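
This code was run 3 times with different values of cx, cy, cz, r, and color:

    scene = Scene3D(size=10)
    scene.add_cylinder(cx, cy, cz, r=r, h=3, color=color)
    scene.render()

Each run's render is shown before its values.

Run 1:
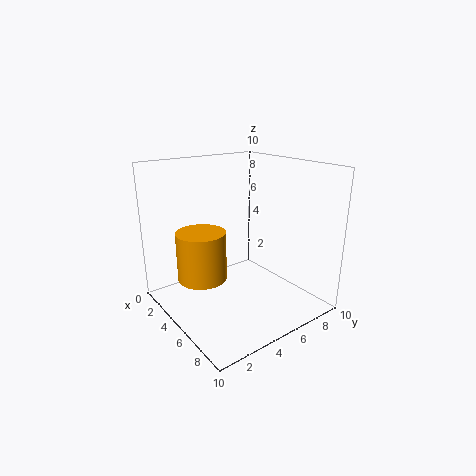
cx = 6; cy = 1.5; cz = 3.5; r = 1.5; color = 'orange'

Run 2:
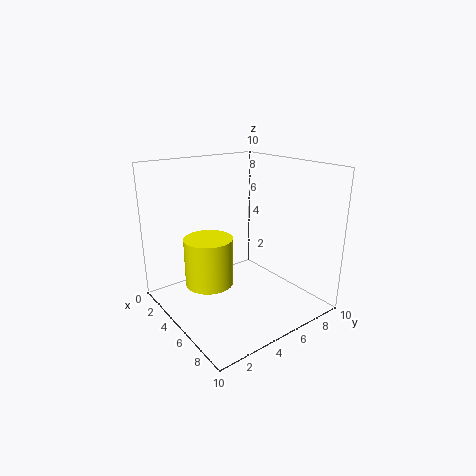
cx = 6; cy = 2; cz = 3; r = 1.5; color = 'yellow'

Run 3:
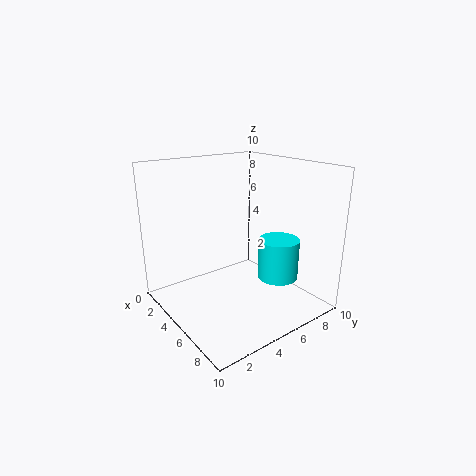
cx = 6; cy = 8; cz = 1.5; r = 1.5; color = 'cyan'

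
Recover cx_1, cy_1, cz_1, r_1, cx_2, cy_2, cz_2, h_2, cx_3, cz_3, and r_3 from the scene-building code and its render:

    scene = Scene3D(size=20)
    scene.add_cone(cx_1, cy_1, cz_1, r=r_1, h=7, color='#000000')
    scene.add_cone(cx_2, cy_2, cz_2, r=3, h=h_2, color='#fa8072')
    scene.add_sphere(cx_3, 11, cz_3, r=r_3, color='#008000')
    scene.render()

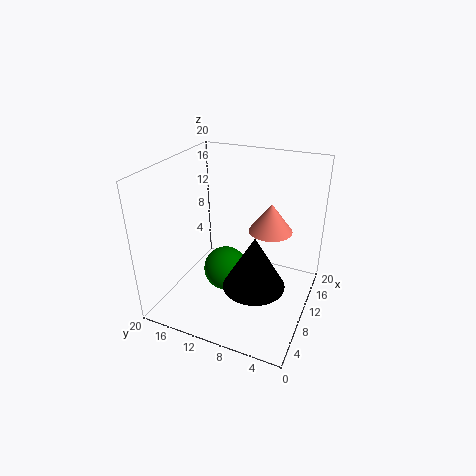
cx_1 = 6; cy_1 = 6; cz_1 = 6; r_1 = 4; cx_2 = 12; cy_2 = 6; cz_2 = 11; h_2 = 4; cx_3 = 8; cz_3 = 6; r_3 = 3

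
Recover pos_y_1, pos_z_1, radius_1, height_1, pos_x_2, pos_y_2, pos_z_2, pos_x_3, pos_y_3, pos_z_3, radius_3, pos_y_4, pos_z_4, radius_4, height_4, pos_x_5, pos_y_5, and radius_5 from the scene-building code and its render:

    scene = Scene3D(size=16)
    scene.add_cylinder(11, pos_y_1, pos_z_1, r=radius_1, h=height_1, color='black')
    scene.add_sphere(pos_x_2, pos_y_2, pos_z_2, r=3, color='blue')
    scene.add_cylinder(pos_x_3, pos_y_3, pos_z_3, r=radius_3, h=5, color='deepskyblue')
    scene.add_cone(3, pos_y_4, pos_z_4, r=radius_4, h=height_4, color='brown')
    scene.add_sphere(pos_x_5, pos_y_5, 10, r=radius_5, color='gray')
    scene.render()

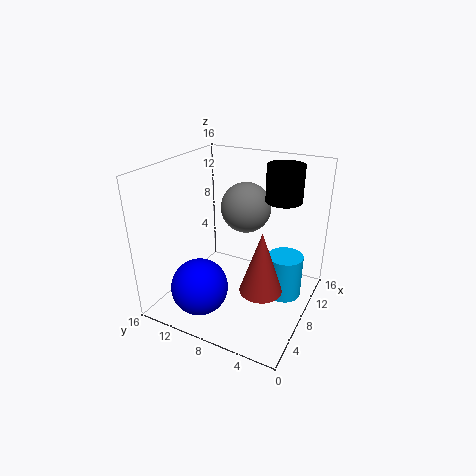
pos_y_1 = 4; pos_z_1 = 12; radius_1 = 2; height_1 = 4; pos_x_2 = 3; pos_y_2 = 10; pos_z_2 = 4; pos_x_3 = 10; pos_y_3 = 3; pos_z_3 = 1; radius_3 = 2; pos_y_4 = 3; pos_z_4 = 6; radius_4 = 2; height_4 = 6; pos_x_5 = 12; pos_y_5 = 9; radius_5 = 3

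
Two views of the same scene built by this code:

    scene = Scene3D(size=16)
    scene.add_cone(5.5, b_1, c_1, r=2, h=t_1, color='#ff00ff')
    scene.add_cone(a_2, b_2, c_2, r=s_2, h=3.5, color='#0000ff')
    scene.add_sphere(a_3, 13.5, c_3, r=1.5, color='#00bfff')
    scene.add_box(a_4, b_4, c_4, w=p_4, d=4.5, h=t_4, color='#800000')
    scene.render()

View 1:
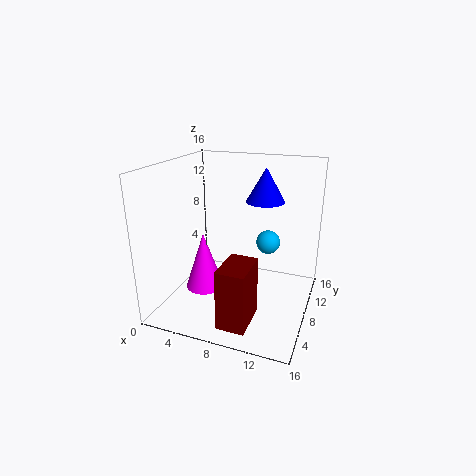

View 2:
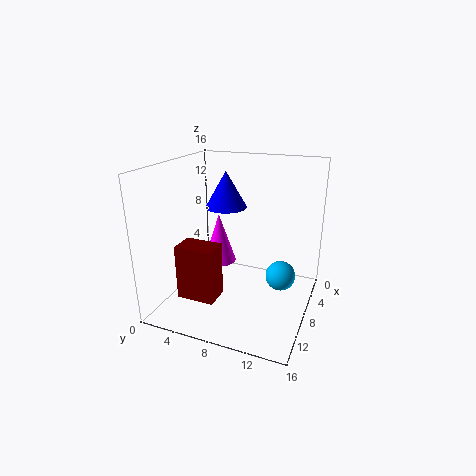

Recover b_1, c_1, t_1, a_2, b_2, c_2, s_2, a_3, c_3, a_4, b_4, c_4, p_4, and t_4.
b_1 = 4.5
c_1 = 3.5
t_1 = 6
a_2 = 11
b_2 = 8
c_2 = 12.5
s_2 = 2
a_3 = 10
c_3 = 5.5
a_4 = 8
b_4 = 1.5
c_4 = 0.5
p_4 = 3
t_4 = 6.5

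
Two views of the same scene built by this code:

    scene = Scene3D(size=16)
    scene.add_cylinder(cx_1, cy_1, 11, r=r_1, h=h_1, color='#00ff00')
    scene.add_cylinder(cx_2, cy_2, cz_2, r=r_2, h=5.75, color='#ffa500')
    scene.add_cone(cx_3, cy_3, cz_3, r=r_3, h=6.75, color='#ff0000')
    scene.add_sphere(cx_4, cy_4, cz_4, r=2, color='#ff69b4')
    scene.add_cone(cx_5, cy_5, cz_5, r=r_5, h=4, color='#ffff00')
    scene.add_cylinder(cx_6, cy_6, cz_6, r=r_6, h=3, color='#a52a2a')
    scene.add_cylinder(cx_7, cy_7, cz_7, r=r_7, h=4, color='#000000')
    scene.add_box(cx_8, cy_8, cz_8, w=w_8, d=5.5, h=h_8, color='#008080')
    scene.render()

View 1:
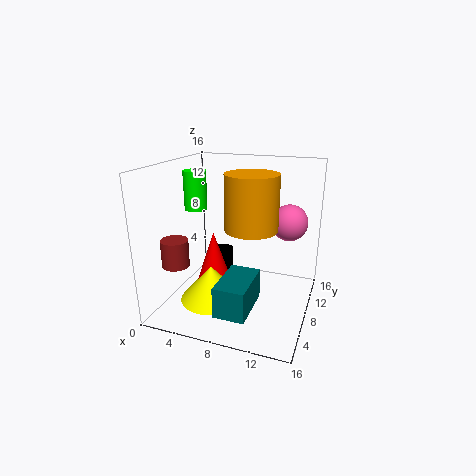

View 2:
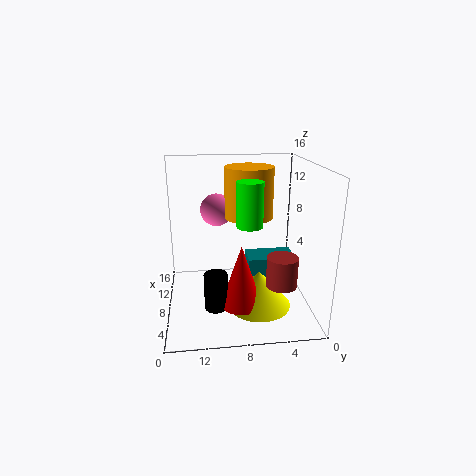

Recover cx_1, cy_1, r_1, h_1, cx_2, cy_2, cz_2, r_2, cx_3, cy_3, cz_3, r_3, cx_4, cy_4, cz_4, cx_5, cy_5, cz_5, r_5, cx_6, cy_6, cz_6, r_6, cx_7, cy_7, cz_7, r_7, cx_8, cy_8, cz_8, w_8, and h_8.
cx_1 = 3.25
cy_1 = 7.5
r_1 = 1.25
h_1 = 4.25
cx_2 = 10
cy_2 = 6.5
cz_2 = 9.75
r_2 = 2.75
cx_3 = 5
cy_3 = 8
cz_3 = 1.5
r_3 = 2.25
cx_4 = 13.25
cy_4 = 10
cz_4 = 9.75
cx_5 = 5.5
cy_5 = 6
cz_5 = 1
r_5 = 3.5
cx_6 = 2
cy_6 = 4.5
cz_6 = 5.25
r_6 = 1.5
cx_7 = 5
cy_7 = 10.75
cz_7 = 1.25
r_7 = 1.25
cx_8 = 7.75
cy_8 = 1.25
cz_8 = 2
w_8 = 3.25
h_8 = 3.25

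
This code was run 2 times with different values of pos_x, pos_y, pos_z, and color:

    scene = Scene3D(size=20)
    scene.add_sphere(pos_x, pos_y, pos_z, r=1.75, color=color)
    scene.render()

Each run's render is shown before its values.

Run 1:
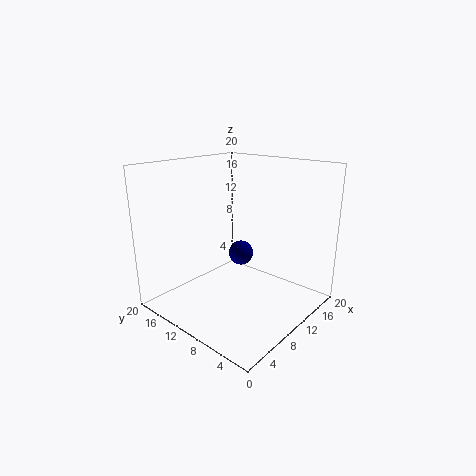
pos_x = 11.25
pos_y = 10.5
pos_z = 7.25
color = 'navy'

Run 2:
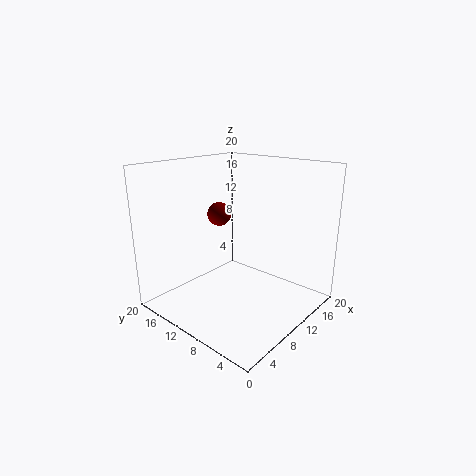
pos_x = 11.25
pos_y = 14.75
pos_z = 12.25
color = 'maroon'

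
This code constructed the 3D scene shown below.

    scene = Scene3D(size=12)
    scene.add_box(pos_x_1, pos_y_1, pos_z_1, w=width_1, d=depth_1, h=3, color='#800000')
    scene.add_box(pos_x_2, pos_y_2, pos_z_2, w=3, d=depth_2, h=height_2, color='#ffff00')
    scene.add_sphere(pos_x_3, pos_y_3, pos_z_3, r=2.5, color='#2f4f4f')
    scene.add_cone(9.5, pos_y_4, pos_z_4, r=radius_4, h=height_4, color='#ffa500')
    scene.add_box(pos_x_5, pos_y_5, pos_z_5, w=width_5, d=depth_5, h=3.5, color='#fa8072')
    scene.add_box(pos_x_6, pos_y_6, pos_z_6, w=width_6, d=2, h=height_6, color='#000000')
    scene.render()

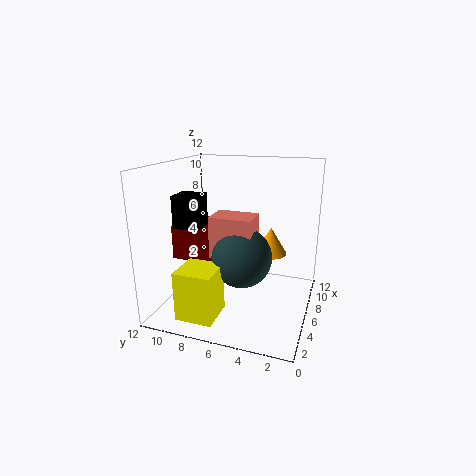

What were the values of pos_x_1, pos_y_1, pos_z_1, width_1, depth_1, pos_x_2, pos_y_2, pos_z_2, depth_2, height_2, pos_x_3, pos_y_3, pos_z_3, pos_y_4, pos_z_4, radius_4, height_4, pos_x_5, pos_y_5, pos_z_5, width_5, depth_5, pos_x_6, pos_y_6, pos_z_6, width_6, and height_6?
pos_x_1 = 5.5, pos_y_1 = 8, pos_z_1 = 3.5, width_1 = 4, depth_1 = 4, pos_x_2 = 1, pos_y_2 = 6.5, pos_z_2 = 0.5, depth_2 = 3, height_2 = 4, pos_x_3 = 5.5, pos_y_3 = 5.5, pos_z_3 = 4.5, pos_y_4 = 4, pos_z_4 = 3.5, radius_4 = 1.5, height_4 = 2.5, pos_x_5 = 4.5, pos_y_5 = 4.5, pos_z_5 = 4.5, width_5 = 2.5, depth_5 = 3.5, pos_x_6 = 2.5, pos_y_6 = 8, pos_z_6 = 7.5, width_6 = 2, height_6 = 2.5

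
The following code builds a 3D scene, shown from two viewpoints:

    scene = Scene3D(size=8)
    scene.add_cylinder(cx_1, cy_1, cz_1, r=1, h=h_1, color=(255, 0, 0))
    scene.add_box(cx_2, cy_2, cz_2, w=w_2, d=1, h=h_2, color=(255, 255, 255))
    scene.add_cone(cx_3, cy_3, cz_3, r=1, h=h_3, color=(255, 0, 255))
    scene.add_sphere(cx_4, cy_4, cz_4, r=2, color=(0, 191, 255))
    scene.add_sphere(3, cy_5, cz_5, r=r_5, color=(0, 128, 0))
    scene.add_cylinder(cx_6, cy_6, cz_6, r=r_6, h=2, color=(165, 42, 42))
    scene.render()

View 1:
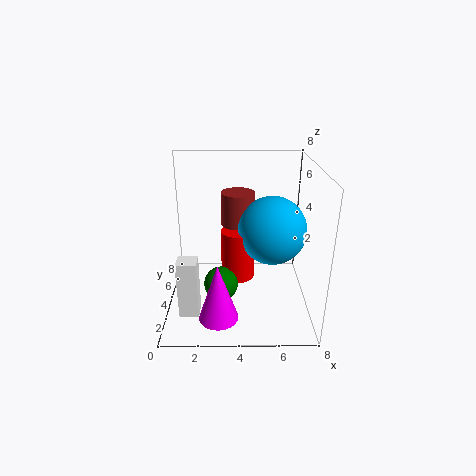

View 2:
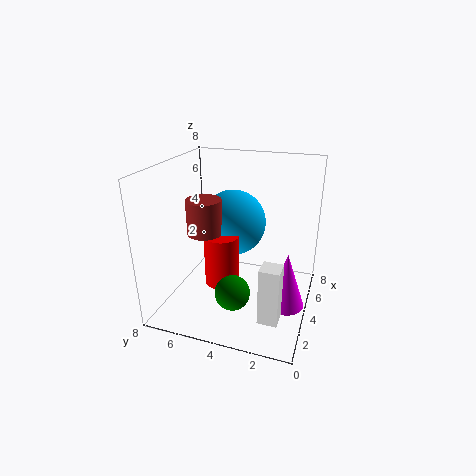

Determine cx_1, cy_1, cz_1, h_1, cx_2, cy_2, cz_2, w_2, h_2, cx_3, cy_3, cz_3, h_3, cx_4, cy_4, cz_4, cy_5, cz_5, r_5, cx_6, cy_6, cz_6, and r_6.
cx_1 = 4
cy_1 = 5
cz_1 = 1
h_1 = 3
cx_2 = 1
cy_2 = 1
cz_2 = 1
w_2 = 1
h_2 = 3
cx_3 = 3
cy_3 = 1
cz_3 = 1
h_3 = 3
cx_4 = 6
cy_4 = 5
cz_4 = 4
cy_5 = 4
cz_5 = 1
r_5 = 1
cx_6 = 4
cy_6 = 6
cz_6 = 4
r_6 = 1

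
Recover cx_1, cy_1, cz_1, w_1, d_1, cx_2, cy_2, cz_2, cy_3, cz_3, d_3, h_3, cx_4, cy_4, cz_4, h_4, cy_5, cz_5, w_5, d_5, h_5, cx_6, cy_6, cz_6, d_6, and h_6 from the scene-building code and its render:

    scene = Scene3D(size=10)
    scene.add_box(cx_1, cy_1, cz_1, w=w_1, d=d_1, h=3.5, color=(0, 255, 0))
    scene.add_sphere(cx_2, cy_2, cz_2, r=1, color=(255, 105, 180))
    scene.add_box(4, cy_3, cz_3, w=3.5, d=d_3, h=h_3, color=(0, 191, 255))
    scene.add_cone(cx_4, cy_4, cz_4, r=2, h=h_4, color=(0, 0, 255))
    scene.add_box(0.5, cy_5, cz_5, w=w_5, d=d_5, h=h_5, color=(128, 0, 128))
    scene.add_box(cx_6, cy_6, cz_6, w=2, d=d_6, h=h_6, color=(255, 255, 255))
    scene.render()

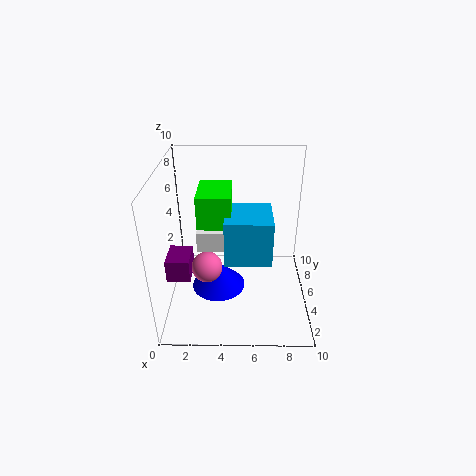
cx_1 = 2, cy_1 = 6, cz_1 = 4, w_1 = 2.5, d_1 = 3.5, cx_2 = 3, cy_2 = 3, cz_2 = 4, cy_3 = 5, cz_3 = 2.5, d_3 = 3.5, h_3 = 3.5, cx_4 = 3.5, cy_4 = 5.5, cz_4 = 0.5, h_4 = 2, cy_5 = 2, cz_5 = 3.5, w_5 = 1.5, d_5 = 2, h_5 = 1.5, cx_6 = 2, cy_6 = 5.5, cz_6 = 3.5, d_6 = 2, h_6 = 1.5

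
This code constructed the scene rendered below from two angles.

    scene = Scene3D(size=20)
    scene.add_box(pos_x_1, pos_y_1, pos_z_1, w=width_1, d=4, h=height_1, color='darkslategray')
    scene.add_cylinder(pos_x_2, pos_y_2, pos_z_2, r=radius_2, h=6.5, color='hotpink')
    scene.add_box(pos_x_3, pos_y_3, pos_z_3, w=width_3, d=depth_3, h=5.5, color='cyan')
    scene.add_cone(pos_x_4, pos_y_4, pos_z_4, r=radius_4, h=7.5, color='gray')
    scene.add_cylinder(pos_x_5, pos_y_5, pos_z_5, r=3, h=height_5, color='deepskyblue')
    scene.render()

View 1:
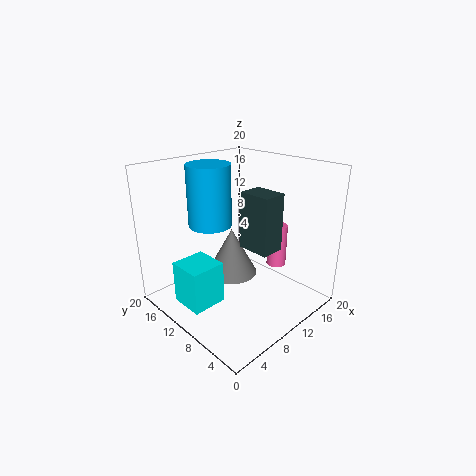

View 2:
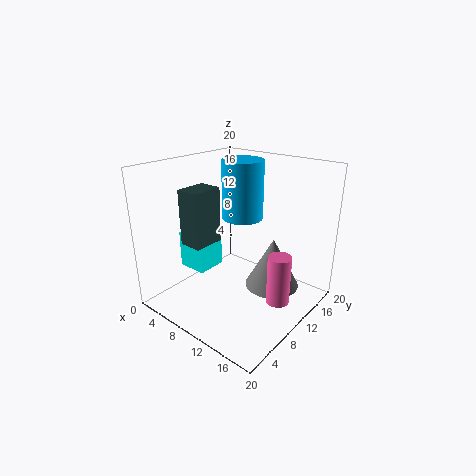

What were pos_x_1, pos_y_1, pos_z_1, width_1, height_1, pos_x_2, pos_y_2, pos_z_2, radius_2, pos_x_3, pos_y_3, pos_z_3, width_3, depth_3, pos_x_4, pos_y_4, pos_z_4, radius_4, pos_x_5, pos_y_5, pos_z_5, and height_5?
pos_x_1 = 7
pos_y_1 = 2.5
pos_z_1 = 11
width_1 = 3
height_1 = 7
pos_x_2 = 17.5
pos_y_2 = 9
pos_z_2 = 3.5
radius_2 = 1.5
pos_x_3 = 0.5
pos_y_3 = 7.5
pos_z_3 = 3.5
width_3 = 4.5
depth_3 = 4.5
pos_x_4 = 13
pos_y_4 = 14.5
pos_z_4 = 1.5
radius_4 = 4
pos_x_5 = 8
pos_y_5 = 13.5
pos_z_5 = 11.5
height_5 = 8.5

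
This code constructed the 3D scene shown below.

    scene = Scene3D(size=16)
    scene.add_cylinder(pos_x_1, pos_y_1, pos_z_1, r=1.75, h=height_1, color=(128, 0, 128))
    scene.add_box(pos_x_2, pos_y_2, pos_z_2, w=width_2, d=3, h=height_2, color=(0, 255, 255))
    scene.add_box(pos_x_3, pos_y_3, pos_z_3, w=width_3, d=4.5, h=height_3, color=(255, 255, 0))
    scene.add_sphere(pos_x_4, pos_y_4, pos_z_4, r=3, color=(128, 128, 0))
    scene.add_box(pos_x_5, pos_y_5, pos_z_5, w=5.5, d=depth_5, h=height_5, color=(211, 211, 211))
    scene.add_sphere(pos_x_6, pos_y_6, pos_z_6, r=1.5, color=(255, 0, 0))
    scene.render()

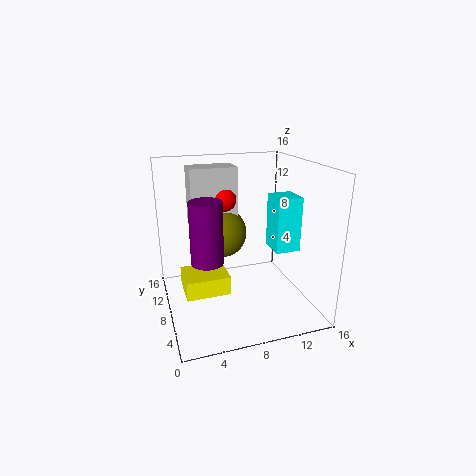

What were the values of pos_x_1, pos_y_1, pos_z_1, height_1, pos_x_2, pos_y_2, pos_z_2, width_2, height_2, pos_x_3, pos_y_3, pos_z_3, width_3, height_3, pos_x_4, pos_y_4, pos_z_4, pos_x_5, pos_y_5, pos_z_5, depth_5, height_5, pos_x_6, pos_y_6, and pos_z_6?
pos_x_1 = 4.25, pos_y_1 = 7, pos_z_1 = 6, height_1 = 6.75, pos_x_2 = 11.5, pos_y_2 = 5.25, pos_z_2 = 6.75, width_2 = 2.75, height_2 = 6, pos_x_3 = 2, pos_y_3 = 8.25, pos_z_3 = 0.75, width_3 = 5.25, height_3 = 2.25, pos_x_4 = 7.25, pos_y_4 = 12, pos_z_4 = 7.25, pos_x_5 = 3.5, pos_y_5 = 11, pos_z_5 = 8.25, depth_5 = 3.25, height_5 = 7, pos_x_6 = 7.5, pos_y_6 = 11.75, pos_z_6 = 11.5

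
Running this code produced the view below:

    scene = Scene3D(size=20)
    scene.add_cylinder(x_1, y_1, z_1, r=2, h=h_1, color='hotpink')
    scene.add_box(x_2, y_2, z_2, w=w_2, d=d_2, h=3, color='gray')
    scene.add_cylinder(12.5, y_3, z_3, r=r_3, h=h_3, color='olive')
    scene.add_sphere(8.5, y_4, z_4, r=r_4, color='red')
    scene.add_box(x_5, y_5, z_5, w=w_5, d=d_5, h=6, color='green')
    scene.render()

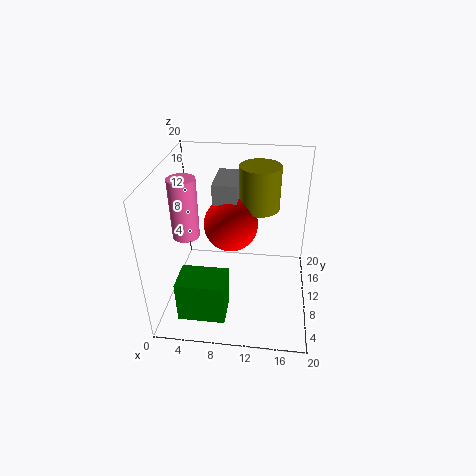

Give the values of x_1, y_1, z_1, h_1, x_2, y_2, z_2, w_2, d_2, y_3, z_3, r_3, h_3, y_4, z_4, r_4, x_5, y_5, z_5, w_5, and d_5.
x_1 = 2; y_1 = 12; z_1 = 8.5; h_1 = 9; x_2 = 6; y_2 = 12.5; z_2 = 13.5; w_2 = 3.5; d_2 = 6.5; y_3 = 15.5; z_3 = 12; r_3 = 3; h_3 = 6.5; y_4 = 13.5; z_4 = 10; r_4 = 4; x_5 = 2.5; y_5 = 3; z_5 = 0.5; w_5 = 6.5; d_5 = 4.5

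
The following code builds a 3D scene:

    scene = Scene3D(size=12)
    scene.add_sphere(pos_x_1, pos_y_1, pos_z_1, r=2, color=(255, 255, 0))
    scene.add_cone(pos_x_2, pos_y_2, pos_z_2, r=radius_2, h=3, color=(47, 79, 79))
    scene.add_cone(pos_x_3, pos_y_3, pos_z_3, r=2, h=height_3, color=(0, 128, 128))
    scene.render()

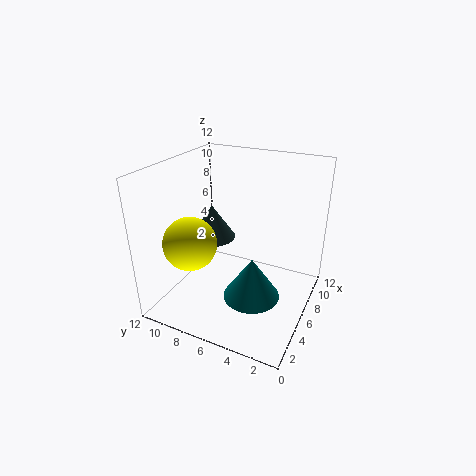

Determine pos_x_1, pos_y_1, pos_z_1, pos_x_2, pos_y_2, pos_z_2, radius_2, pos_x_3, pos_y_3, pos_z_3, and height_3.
pos_x_1 = 2; pos_y_1 = 8; pos_z_1 = 7; pos_x_2 = 7; pos_y_2 = 9; pos_z_2 = 5; radius_2 = 2; pos_x_3 = 2; pos_y_3 = 3; pos_z_3 = 4; height_3 = 3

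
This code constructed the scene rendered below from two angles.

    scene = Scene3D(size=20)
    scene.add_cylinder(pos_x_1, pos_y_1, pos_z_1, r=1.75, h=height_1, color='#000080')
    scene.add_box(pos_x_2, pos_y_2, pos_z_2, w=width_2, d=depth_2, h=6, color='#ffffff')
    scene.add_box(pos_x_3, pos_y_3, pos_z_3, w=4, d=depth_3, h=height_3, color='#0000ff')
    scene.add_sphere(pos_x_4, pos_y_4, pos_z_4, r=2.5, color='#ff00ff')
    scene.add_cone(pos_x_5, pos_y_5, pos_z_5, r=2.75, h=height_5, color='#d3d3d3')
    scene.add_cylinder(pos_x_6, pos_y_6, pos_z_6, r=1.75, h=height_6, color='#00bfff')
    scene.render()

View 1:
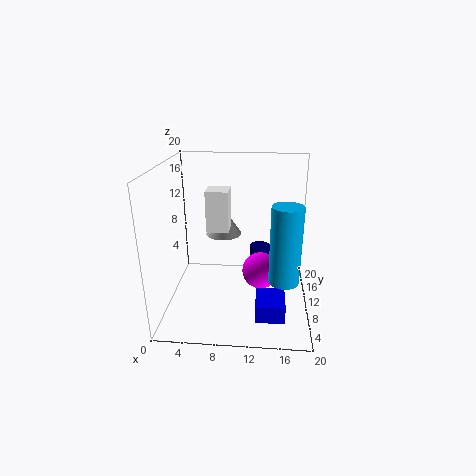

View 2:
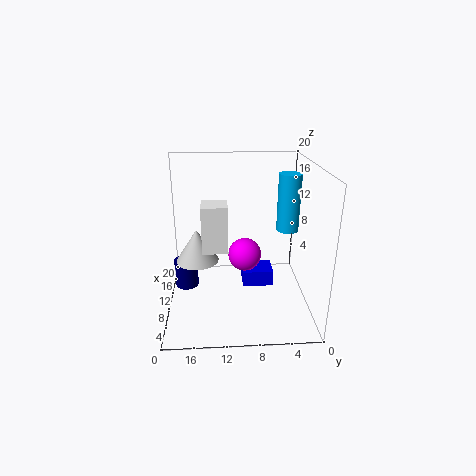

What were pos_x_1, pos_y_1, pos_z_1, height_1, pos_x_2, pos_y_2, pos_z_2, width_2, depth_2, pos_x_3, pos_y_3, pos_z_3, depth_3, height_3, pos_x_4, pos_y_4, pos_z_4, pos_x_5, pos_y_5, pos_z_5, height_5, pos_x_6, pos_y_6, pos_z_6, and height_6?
pos_x_1 = 13
pos_y_1 = 17.75
pos_z_1 = 1
height_1 = 4.25
pos_x_2 = 5.25
pos_y_2 = 11.5
pos_z_2 = 10
width_2 = 3.25
depth_2 = 3.25
pos_x_3 = 12.75
pos_y_3 = 4.25
pos_z_3 = 0.25
depth_3 = 4.75
height_3 = 2.5
pos_x_4 = 13.25
pos_y_4 = 8.75
pos_z_4 = 5.75
pos_x_5 = 7.25
pos_y_5 = 15.5
pos_z_5 = 8.25
height_5 = 4.25
pos_x_6 = 16
pos_y_6 = 1.75
pos_z_6 = 8.5
height_6 = 9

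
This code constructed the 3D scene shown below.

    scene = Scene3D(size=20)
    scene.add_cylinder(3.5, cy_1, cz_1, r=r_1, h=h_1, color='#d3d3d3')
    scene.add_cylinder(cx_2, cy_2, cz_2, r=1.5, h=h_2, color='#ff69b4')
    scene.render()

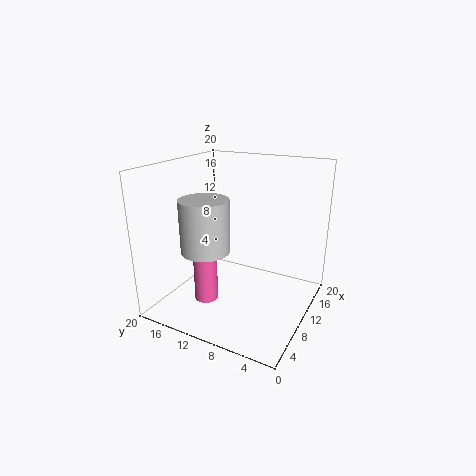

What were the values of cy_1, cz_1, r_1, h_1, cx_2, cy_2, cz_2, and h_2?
cy_1 = 11; cz_1 = 10.5; r_1 = 3; h_1 = 6.5; cx_2 = 4; cy_2 = 11.5; cz_2 = 3.5; h_2 = 10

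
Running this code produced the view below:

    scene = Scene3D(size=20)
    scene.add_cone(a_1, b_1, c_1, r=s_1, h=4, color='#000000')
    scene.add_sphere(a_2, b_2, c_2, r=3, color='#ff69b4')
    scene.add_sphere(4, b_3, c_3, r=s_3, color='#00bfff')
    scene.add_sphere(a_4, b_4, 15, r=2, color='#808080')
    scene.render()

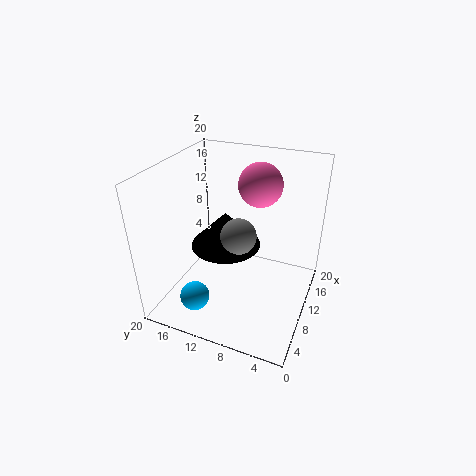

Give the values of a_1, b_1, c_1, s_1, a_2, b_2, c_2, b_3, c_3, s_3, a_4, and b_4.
a_1 = 4
b_1 = 9
c_1 = 13
s_1 = 4
a_2 = 13
b_2 = 8
c_2 = 17
b_3 = 14
c_3 = 3
s_3 = 2
a_4 = 3
b_4 = 7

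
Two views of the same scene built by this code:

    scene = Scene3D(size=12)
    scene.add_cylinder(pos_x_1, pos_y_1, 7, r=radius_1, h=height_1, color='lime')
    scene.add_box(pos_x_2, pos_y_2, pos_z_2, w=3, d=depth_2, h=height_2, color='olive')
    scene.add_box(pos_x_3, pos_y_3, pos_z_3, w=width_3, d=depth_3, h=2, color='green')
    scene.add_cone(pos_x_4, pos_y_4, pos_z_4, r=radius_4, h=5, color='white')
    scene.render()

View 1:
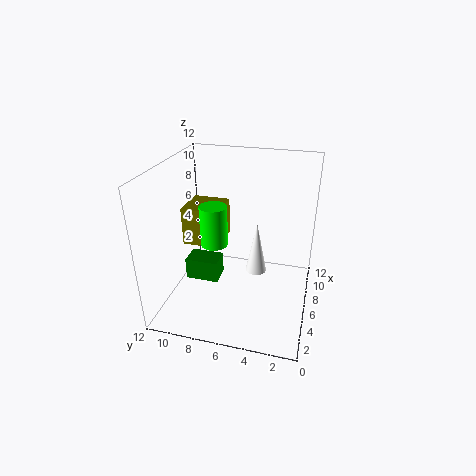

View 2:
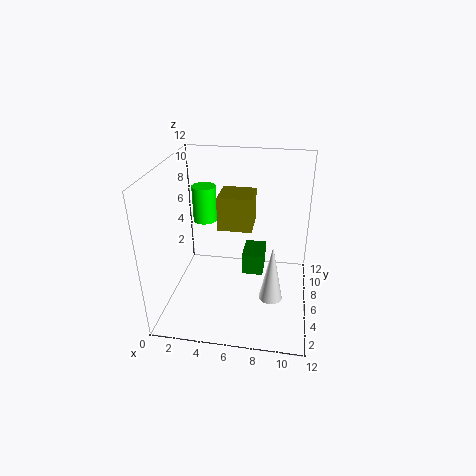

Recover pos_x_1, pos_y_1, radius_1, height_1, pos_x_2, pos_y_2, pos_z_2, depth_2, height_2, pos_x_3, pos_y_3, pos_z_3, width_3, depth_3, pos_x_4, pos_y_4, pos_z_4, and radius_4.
pos_x_1 = 3; pos_y_1 = 7; radius_1 = 1; height_1 = 3; pos_x_2 = 4; pos_y_2 = 7; pos_z_2 = 6; depth_2 = 3; height_2 = 3; pos_x_3 = 6; pos_y_3 = 8; pos_z_3 = 1; width_3 = 2; depth_3 = 3; pos_x_4 = 9; pos_y_4 = 5; pos_z_4 = 1; radius_4 = 1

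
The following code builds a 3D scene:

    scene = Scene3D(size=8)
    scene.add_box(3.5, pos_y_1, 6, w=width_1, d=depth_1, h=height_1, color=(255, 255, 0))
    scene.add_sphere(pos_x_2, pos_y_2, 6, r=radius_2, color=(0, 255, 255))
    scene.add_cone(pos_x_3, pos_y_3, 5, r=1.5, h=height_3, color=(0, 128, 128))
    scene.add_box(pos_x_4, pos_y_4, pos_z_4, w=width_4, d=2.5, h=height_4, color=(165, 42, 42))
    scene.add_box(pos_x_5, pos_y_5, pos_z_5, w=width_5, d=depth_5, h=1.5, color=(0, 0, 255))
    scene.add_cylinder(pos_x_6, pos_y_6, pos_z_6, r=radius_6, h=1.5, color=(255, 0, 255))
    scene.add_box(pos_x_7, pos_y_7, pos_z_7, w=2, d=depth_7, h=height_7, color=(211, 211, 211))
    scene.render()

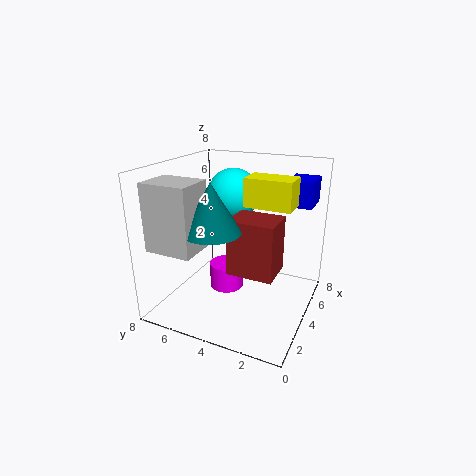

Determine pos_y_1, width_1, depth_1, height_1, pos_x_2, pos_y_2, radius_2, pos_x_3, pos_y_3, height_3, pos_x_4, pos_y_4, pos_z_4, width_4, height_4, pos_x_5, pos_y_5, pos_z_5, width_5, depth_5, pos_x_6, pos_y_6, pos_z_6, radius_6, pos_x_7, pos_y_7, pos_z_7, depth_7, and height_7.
pos_y_1 = 1
width_1 = 1.5
depth_1 = 2.5
height_1 = 1.5
pos_x_2 = 5.5
pos_y_2 = 5
radius_2 = 1.5
pos_x_3 = 2
pos_y_3 = 4.5
height_3 = 2.5
pos_x_4 = 2.5
pos_y_4 = 1.5
pos_z_4 = 2.5
width_4 = 2
height_4 = 3
pos_x_5 = 6
pos_y_5 = 0.5
pos_z_5 = 5.5
width_5 = 2
depth_5 = 1.5
pos_x_6 = 4.5
pos_y_6 = 5
pos_z_6 = 0.5
radius_6 = 1
pos_x_7 = 0.5
pos_y_7 = 5
pos_z_7 = 4
depth_7 = 2.5
height_7 = 3.5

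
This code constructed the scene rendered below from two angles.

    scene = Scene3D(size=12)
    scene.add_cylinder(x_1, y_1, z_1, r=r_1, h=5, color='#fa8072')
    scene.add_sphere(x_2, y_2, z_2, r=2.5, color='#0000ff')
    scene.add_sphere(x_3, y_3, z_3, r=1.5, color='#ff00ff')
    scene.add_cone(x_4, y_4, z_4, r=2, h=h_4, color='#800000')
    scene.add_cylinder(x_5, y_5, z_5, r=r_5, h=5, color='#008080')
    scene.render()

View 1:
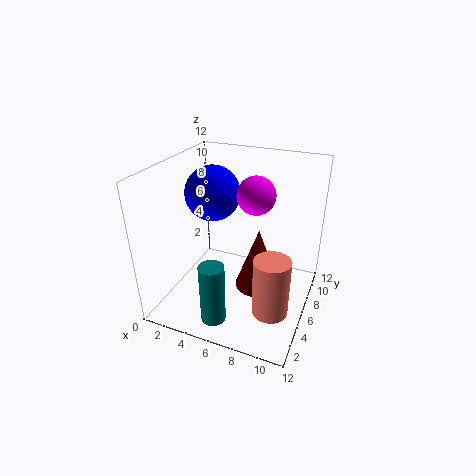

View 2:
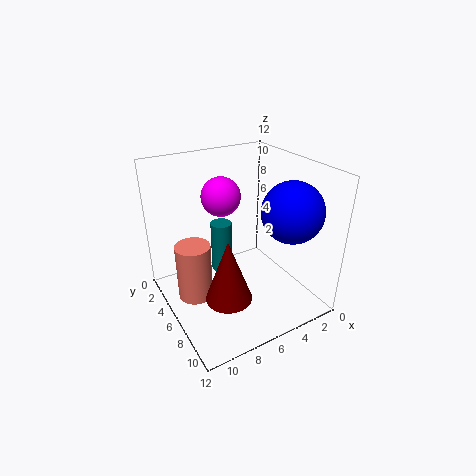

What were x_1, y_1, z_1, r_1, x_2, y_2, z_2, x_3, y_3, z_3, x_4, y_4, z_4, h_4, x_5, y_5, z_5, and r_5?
x_1 = 9.5
y_1 = 4.5
z_1 = 0.5
r_1 = 1.5
x_2 = 2.5
y_2 = 8.5
z_2 = 8.5
x_3 = 7.5
y_3 = 6
z_3 = 10
x_4 = 7.5
y_4 = 7
z_4 = 1
h_4 = 5.5
x_5 = 5.5
y_5 = 2
z_5 = 0.5
r_5 = 1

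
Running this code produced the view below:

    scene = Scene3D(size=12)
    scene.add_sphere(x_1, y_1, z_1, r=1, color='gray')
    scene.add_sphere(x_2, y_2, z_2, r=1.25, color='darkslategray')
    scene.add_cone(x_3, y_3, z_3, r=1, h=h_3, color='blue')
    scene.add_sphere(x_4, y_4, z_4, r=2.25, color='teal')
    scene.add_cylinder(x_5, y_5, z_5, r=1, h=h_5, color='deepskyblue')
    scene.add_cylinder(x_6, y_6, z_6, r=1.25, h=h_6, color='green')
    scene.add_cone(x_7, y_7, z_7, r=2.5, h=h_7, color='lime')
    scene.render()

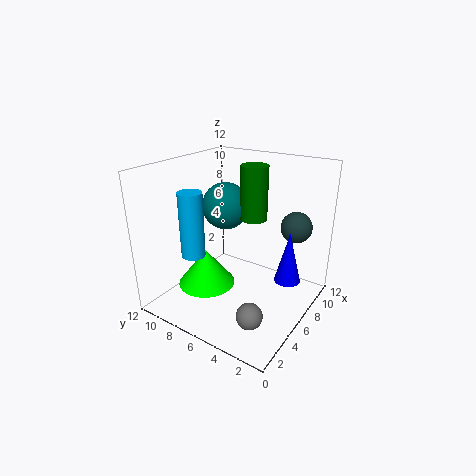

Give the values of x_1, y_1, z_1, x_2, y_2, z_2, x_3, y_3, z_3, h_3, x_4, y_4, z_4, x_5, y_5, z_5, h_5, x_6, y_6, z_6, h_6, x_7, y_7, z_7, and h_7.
x_1 = 2.25, y_1 = 2.5, z_1 = 2, x_2 = 8, y_2 = 1.75, z_2 = 7.25, x_3 = 5.75, y_3 = 1.25, z_3 = 3.75, h_3 = 4, x_4 = 9.5, y_4 = 9.75, z_4 = 7, x_5 = 3.75, y_5 = 9, z_5 = 4.5, h_5 = 5.5, x_6 = 9.75, y_6 = 6.75, z_6 = 6.25, h_6 = 5, x_7 = 5, y_7 = 8.75, z_7 = 1.25, h_7 = 3.25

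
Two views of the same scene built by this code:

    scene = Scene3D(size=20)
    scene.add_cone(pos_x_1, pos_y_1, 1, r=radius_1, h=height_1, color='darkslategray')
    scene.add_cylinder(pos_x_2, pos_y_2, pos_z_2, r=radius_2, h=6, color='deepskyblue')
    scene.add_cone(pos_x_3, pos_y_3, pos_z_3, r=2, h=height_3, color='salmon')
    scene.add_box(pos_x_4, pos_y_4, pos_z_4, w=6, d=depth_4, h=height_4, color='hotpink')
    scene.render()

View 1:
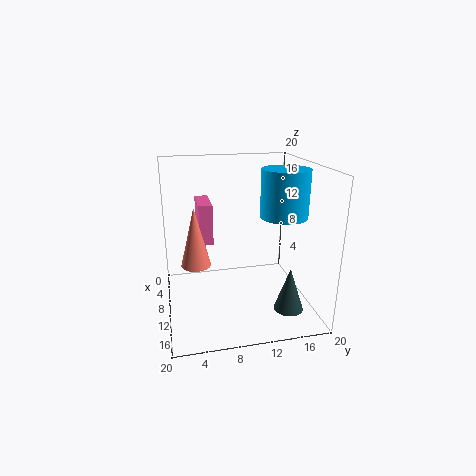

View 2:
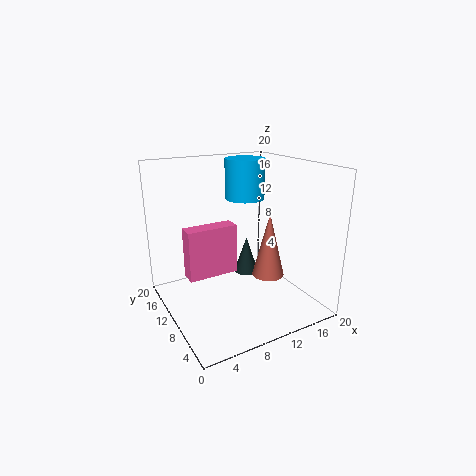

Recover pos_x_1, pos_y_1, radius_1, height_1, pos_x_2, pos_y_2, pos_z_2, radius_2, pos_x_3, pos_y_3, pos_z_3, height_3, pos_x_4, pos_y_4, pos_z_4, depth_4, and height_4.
pos_x_1 = 15; pos_y_1 = 16; radius_1 = 2; height_1 = 6; pos_x_2 = 14; pos_y_2 = 15; pos_z_2 = 14; radius_2 = 3; pos_x_3 = 11; pos_y_3 = 4; pos_z_3 = 7; height_3 = 8; pos_x_4 = 1; pos_y_4 = 5; pos_z_4 = 8; depth_4 = 2; height_4 = 6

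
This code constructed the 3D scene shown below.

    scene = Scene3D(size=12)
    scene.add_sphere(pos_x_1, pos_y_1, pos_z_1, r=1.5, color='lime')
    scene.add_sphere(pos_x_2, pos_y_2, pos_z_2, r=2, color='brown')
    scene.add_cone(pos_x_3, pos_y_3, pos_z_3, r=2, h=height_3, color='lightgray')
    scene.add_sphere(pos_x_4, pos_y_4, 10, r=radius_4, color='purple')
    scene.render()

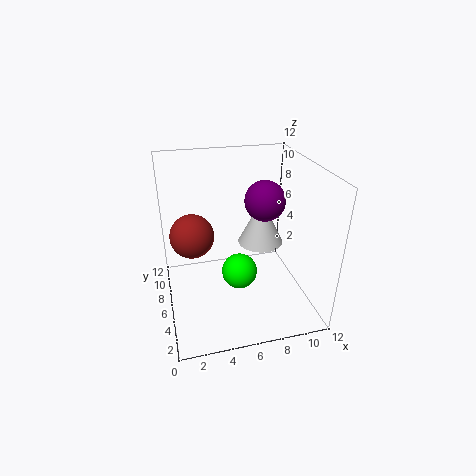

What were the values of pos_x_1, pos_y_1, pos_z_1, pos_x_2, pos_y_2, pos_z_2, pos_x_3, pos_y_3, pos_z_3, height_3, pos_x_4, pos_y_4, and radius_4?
pos_x_1 = 6
pos_y_1 = 5.5
pos_z_1 = 3
pos_x_2 = 2.5
pos_y_2 = 9
pos_z_2 = 5
pos_x_3 = 8.5
pos_y_3 = 7.5
pos_z_3 = 4.5
height_3 = 4
pos_x_4 = 7.5
pos_y_4 = 4
radius_4 = 1.5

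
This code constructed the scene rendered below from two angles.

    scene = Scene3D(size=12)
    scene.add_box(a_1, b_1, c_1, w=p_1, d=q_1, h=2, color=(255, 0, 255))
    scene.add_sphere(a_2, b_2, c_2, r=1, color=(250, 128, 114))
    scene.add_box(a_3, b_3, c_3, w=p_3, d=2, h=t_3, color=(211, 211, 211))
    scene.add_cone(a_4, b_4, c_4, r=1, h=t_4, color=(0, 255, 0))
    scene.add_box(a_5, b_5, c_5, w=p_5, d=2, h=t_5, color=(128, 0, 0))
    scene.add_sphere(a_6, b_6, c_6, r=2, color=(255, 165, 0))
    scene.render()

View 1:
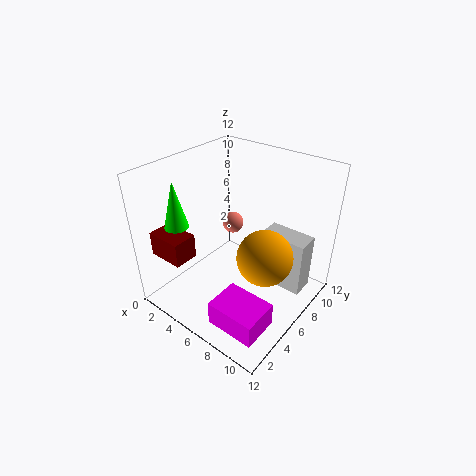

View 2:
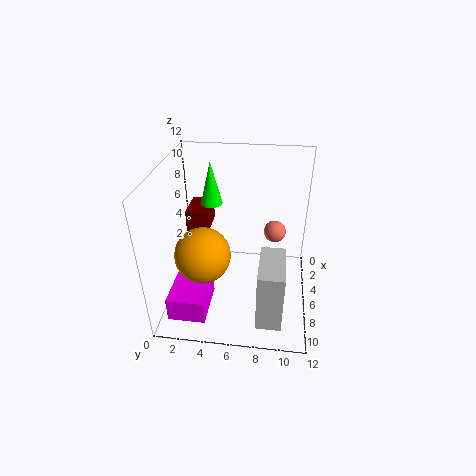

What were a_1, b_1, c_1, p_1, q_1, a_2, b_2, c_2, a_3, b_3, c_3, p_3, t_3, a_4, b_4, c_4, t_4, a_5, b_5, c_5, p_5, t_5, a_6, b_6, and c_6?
a_1 = 7
b_1 = 1
c_1 = 1
p_1 = 4
q_1 = 3
a_2 = 3
b_2 = 9
c_2 = 5
a_3 = 7
b_3 = 8
c_3 = 1
p_3 = 4
t_3 = 5
a_4 = 2
b_4 = 3
c_4 = 7
t_4 = 4
a_5 = 1
b_5 = 1
c_5 = 5
p_5 = 3
t_5 = 2
a_6 = 10
b_6 = 4
c_6 = 7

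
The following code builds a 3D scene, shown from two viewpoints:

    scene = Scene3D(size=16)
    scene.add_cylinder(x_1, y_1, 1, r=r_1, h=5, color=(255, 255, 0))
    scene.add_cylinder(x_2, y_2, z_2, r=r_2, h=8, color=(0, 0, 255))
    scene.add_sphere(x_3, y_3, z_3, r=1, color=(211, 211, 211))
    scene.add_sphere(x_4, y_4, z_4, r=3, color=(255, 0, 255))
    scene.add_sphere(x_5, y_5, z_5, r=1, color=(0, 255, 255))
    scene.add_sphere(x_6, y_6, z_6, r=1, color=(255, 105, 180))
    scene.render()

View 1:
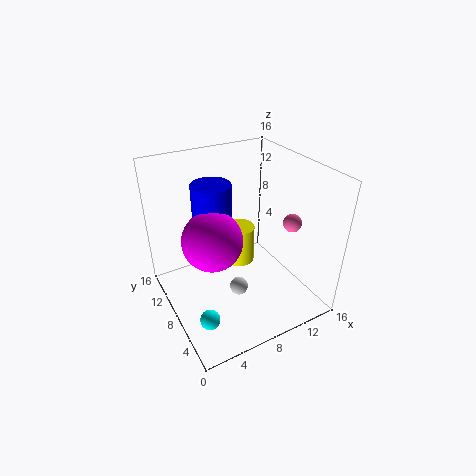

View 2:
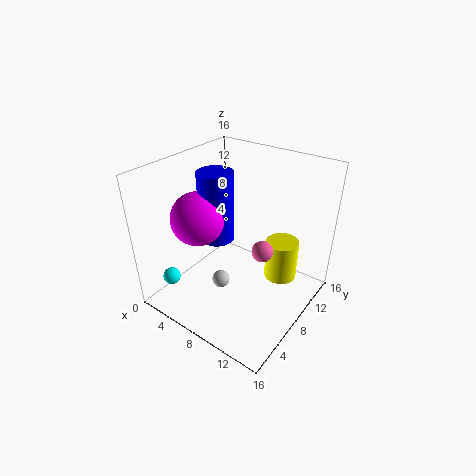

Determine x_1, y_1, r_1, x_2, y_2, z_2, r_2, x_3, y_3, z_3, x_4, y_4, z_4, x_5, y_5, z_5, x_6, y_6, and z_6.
x_1 = 11; y_1 = 13; r_1 = 2; x_2 = 5; y_2 = 8; z_2 = 7; r_2 = 2; x_3 = 7; y_3 = 6; z_3 = 3; x_4 = 4; y_4 = 6; z_4 = 10; x_5 = 2; y_5 = 3; z_5 = 3; x_6 = 13; y_6 = 5; z_6 = 10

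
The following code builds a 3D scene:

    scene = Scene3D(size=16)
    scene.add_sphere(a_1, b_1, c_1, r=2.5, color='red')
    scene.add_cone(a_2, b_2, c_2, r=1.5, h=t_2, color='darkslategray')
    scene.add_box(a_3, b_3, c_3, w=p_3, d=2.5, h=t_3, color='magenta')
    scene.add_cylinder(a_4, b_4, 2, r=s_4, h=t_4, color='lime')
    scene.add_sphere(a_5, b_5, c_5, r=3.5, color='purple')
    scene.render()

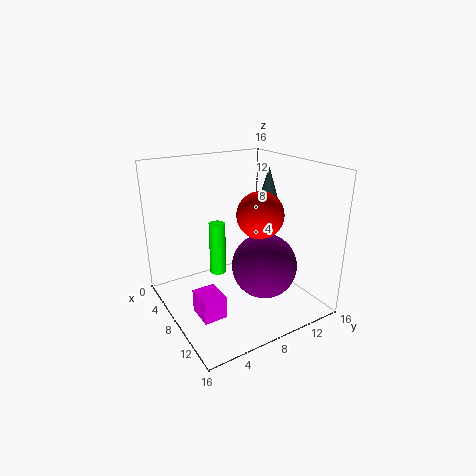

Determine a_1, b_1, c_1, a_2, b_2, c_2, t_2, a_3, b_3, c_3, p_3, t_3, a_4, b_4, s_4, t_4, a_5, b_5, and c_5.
a_1 = 10
b_1 = 9.5
c_1 = 11
a_2 = 6
b_2 = 13.5
c_2 = 10
t_2 = 5
a_3 = 8.5
b_3 = 2
c_3 = 1
p_3 = 3
t_3 = 2.5
a_4 = 4
b_4 = 7.5
s_4 = 1
t_4 = 6.5
a_5 = 11
b_5 = 9.5
c_5 = 5.5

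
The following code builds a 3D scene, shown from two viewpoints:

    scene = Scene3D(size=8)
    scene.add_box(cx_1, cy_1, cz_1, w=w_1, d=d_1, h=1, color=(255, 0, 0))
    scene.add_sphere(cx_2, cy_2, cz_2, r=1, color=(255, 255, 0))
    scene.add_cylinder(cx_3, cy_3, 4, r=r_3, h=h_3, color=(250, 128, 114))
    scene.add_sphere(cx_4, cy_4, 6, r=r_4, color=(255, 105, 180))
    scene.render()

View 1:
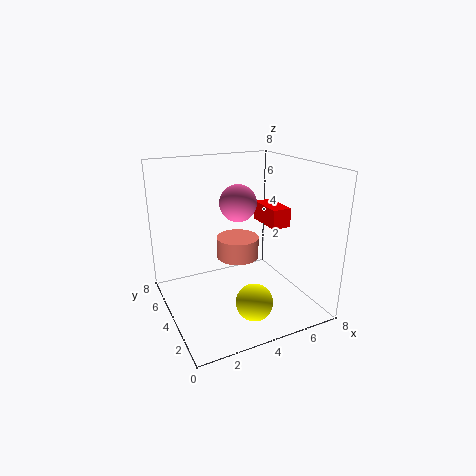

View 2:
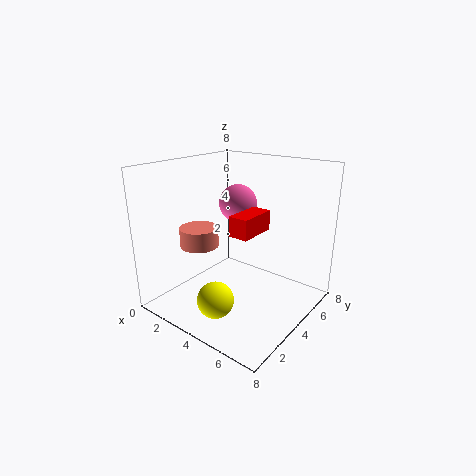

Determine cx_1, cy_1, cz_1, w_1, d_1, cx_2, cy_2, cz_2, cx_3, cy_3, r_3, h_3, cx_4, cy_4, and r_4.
cx_1 = 5, cy_1 = 2, cz_1 = 5, w_1 = 1, d_1 = 2, cx_2 = 4, cy_2 = 2, cz_2 = 1, cx_3 = 3, cy_3 = 2, r_3 = 1, h_3 = 1, cx_4 = 4, cy_4 = 4, r_4 = 1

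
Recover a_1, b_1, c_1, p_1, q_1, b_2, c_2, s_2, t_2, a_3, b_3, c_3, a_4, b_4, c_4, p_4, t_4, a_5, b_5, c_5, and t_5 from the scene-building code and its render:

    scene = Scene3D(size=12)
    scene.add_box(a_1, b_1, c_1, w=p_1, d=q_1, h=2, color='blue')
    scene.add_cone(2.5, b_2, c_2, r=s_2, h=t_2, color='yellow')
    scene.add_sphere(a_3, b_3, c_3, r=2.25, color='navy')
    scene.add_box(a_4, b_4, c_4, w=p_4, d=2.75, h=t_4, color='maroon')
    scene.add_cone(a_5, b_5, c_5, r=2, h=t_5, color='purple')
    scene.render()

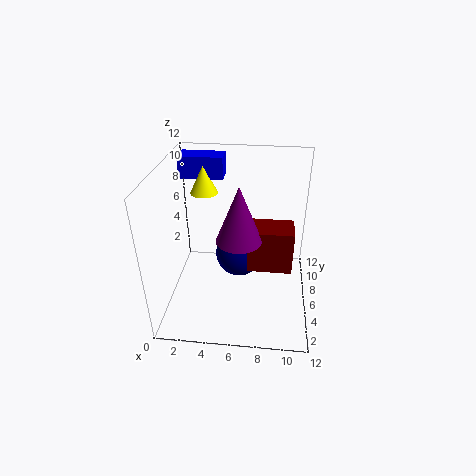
a_1 = 0.25; b_1 = 9.75; c_1 = 9.5; p_1 = 4; q_1 = 2; b_2 = 9.75; c_2 = 8.25; s_2 = 1.25; t_2 = 2.5; a_3 = 5.75; b_3 = 9.25; c_3 = 2.25; a_4 = 6.75; b_4 = 6.75; c_4 = 2; p_4 = 4; t_4 = 4; a_5 = 6; b_5 = 6.75; c_5 = 5.25; t_5 = 5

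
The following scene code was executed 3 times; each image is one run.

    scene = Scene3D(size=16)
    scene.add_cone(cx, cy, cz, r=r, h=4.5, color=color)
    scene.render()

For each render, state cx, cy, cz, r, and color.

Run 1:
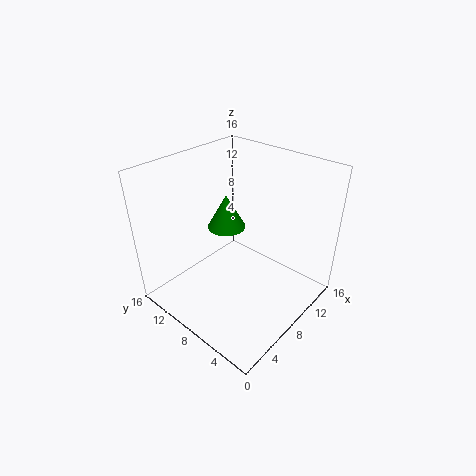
cx = 12; cy = 13.5; cz = 5.5; r = 2.5; color = 'green'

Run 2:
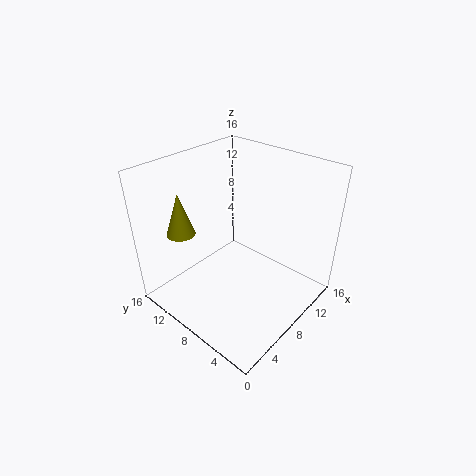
cx = 3; cy = 11.5; cz = 9.5; r = 1.5; color = 'olive'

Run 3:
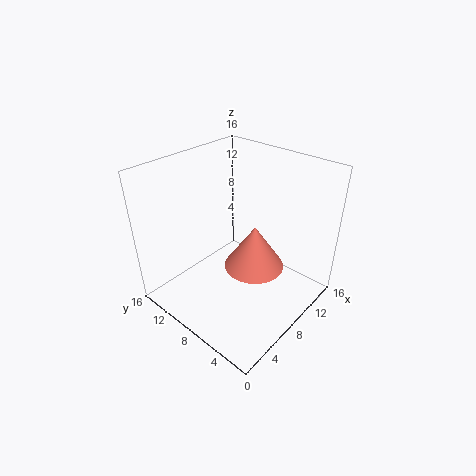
cx = 6.5; cy = 4.5; cz = 7; r = 3; color = 'salmon'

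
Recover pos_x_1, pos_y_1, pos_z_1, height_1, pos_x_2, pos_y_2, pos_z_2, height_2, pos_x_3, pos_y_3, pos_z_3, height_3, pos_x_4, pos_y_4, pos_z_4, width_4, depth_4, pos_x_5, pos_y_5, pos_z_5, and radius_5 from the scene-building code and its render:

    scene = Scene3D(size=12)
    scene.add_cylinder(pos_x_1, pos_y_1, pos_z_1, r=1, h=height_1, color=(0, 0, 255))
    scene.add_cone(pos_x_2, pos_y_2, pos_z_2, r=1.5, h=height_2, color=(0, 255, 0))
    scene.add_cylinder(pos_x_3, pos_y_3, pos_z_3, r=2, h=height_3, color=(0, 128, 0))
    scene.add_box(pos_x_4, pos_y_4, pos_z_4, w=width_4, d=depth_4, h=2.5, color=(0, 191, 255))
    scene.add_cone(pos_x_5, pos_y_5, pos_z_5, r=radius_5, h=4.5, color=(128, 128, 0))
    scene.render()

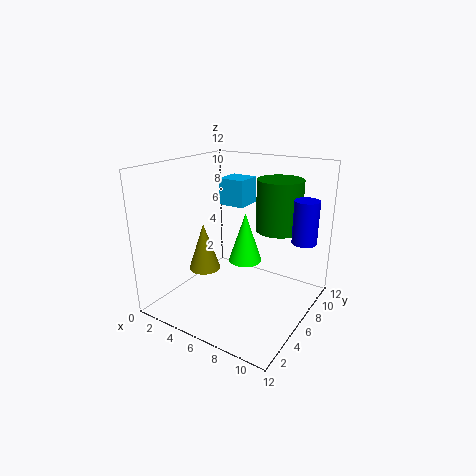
pos_x_1 = 11; pos_y_1 = 8; pos_z_1 = 6; height_1 = 3.5; pos_x_2 = 5.5; pos_y_2 = 8; pos_z_2 = 3; height_2 = 4.5; pos_x_3 = 8; pos_y_3 = 9.5; pos_z_3 = 6; height_3 = 4.5; pos_x_4 = 2; pos_y_4 = 9; pos_z_4 = 7.5; width_4 = 2.5; depth_4 = 2.5; pos_x_5 = 1.5; pos_y_5 = 7; pos_z_5 = 1.5; radius_5 = 1.5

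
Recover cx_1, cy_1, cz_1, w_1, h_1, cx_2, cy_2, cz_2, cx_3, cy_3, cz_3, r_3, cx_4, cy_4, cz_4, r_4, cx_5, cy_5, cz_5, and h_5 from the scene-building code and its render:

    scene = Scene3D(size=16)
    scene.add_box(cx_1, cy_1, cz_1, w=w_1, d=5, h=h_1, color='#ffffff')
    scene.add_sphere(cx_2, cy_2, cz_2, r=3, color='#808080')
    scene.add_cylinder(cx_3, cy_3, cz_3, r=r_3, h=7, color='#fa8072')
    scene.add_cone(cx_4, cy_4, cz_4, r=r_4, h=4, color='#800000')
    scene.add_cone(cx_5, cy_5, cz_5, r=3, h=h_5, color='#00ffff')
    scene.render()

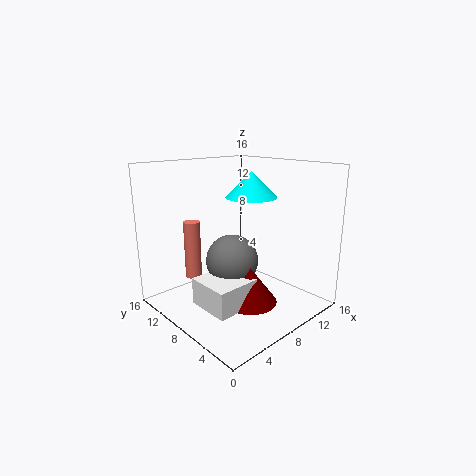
cx_1 = 3
cy_1 = 5
cz_1 = 1
w_1 = 5
h_1 = 3
cx_2 = 8
cy_2 = 9
cz_2 = 5
cx_3 = 6
cy_3 = 14
cz_3 = 2
r_3 = 1
cx_4 = 8
cy_4 = 6
cz_4 = 1
r_4 = 3
cx_5 = 11
cy_5 = 9
cz_5 = 12
h_5 = 3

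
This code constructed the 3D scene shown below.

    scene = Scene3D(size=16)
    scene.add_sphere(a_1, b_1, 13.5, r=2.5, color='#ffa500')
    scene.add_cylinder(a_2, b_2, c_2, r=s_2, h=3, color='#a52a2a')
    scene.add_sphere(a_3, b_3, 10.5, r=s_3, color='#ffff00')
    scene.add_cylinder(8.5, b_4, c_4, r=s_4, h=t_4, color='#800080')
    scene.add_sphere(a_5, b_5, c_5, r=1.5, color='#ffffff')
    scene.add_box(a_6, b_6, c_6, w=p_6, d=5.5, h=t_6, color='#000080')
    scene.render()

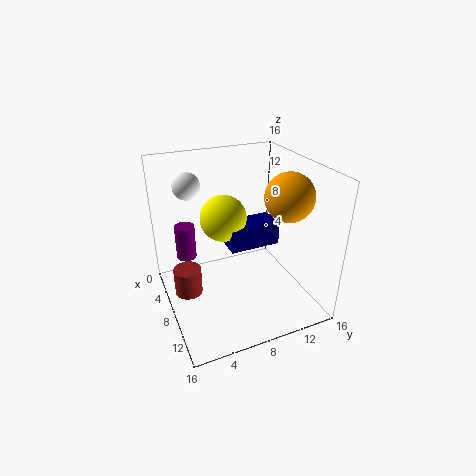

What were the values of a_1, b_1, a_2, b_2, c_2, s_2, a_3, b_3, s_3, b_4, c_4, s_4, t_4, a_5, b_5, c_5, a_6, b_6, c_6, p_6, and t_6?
a_1 = 11.5; b_1 = 12; a_2 = 8; b_2 = 2; c_2 = 2.5; s_2 = 1.5; a_3 = 7.5; b_3 = 6.5; s_3 = 2.5; b_4 = 2; c_4 = 7.5; s_4 = 1; t_4 = 3.5; a_5 = 4.5; b_5 = 3.5; c_5 = 13.5; a_6 = 7; b_6 = 6.5; c_6 = 7.5; p_6 = 3; t_6 = 2.5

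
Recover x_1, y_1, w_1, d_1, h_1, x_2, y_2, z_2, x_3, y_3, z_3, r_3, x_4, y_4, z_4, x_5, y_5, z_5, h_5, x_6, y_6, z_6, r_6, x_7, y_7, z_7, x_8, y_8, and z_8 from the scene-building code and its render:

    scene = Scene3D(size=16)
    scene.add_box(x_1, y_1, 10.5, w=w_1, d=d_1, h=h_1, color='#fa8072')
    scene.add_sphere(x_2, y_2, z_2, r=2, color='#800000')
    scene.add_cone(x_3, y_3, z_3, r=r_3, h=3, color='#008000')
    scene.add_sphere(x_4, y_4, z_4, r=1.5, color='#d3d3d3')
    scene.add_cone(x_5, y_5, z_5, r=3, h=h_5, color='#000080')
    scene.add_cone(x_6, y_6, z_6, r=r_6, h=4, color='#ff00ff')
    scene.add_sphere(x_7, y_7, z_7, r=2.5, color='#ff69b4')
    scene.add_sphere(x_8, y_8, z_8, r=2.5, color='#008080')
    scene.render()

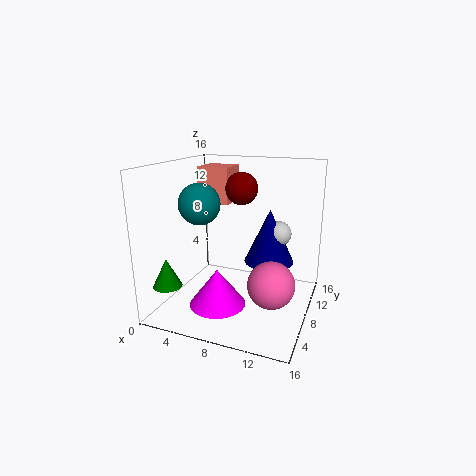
x_1 = 1; y_1 = 12; w_1 = 4; d_1 = 4; h_1 = 4.5; x_2 = 6.5; y_2 = 13; z_2 = 12.5; x_3 = 2.5; y_3 = 2; z_3 = 4; r_3 = 1.5; x_4 = 11.5; y_4 = 12.5; z_4 = 7.5; x_5 = 10.5; y_5 = 12; z_5 = 4; h_5 = 6.5; x_6 = 7; y_6 = 4.5; z_6 = 1.5; r_6 = 3; x_7 = 12.5; y_7 = 6; z_7 = 4; x_8 = 2.5; y_8 = 9.5; z_8 = 11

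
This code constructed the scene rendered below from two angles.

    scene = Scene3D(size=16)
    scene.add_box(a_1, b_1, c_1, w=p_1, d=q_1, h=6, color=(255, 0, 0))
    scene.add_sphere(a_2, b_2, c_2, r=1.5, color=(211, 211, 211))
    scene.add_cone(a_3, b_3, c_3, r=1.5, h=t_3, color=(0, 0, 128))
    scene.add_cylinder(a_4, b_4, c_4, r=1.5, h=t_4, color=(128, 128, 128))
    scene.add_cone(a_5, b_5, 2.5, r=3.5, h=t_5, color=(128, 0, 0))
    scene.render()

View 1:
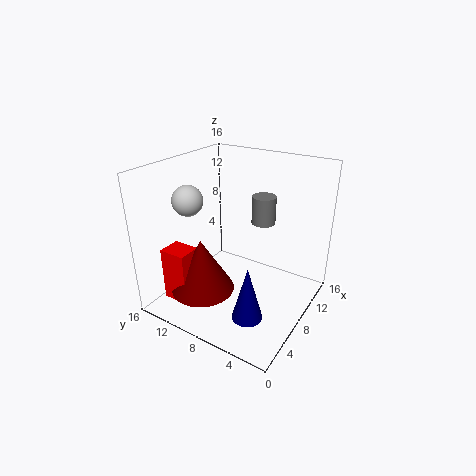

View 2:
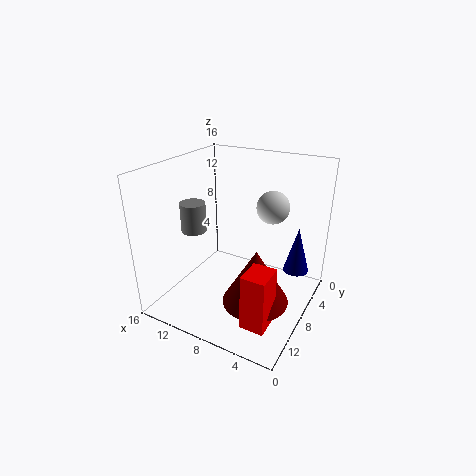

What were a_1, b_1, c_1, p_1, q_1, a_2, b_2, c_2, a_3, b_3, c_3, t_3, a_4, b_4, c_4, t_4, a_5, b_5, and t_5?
a_1 = 2, b_1 = 11, c_1 = 1.5, p_1 = 2.5, q_1 = 3, a_2 = 3, b_2 = 10.5, c_2 = 13.5, a_3 = 2.5, b_3 = 3.5, c_3 = 3, t_3 = 5.5, a_4 = 14, b_4 = 8, c_4 = 7.5, t_4 = 3.5, a_5 = 4.5, b_5 = 10.5, t_5 = 6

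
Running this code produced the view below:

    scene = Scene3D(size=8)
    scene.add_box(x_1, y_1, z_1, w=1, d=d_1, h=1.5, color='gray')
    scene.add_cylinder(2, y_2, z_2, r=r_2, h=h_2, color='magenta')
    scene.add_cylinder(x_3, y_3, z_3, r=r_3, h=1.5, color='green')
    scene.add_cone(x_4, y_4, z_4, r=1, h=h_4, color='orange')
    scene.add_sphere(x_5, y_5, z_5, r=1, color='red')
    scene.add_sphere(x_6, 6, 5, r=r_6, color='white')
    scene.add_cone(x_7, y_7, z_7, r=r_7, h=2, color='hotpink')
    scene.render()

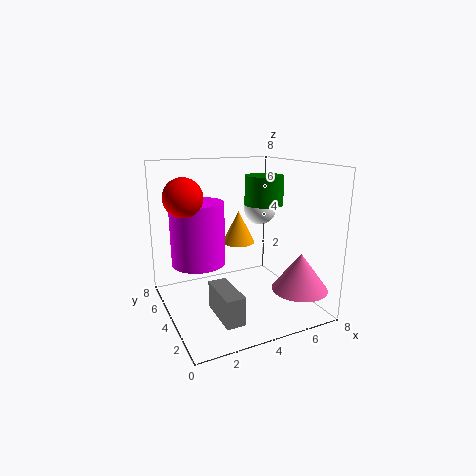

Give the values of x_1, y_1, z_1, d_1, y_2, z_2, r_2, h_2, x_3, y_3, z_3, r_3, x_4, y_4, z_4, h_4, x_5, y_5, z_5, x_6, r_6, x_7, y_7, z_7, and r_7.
x_1 = 2; y_1 = 1; z_1 = 0.5; d_1 = 2.5; y_2 = 5; z_2 = 2.5; r_2 = 1.5; h_2 = 3.5; x_3 = 5; y_3 = 3; z_3 = 6; r_3 = 1; x_4 = 5; y_4 = 6; z_4 = 3; h_4 = 2; x_5 = 1; y_5 = 4; z_5 = 6.5; x_6 = 6.5; r_6 = 1; x_7 = 6.5; y_7 = 1.5; z_7 = 1.5; r_7 = 1.5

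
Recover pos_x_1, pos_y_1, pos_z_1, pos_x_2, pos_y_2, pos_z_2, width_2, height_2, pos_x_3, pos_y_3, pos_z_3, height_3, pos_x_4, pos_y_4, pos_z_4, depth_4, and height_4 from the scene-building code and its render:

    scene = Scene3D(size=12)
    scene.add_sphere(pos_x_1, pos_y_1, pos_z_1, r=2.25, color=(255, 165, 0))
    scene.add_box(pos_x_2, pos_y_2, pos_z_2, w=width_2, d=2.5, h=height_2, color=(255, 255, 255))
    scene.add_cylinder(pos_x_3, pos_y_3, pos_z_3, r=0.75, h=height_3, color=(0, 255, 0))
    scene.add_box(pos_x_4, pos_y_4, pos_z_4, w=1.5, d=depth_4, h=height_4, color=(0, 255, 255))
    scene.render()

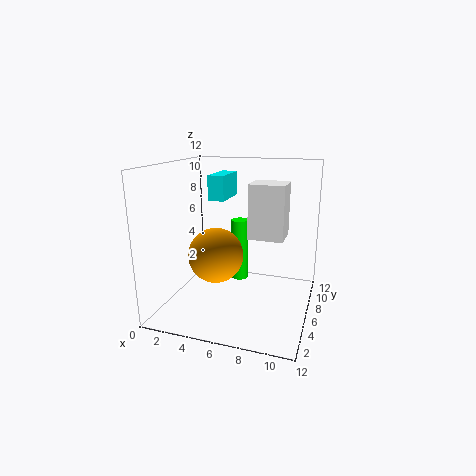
pos_x_1 = 4.5
pos_y_1 = 4.75
pos_z_1 = 4.75
pos_x_2 = 7.25
pos_y_2 = 4.5
pos_z_2 = 6.5
width_2 = 2.75
height_2 = 4.25
pos_x_3 = 5.5
pos_y_3 = 8
pos_z_3 = 1.5
height_3 = 5.5
pos_x_4 = 2.5
pos_y_4 = 8
pos_z_4 = 8.5
depth_4 = 3.75
height_4 = 2.25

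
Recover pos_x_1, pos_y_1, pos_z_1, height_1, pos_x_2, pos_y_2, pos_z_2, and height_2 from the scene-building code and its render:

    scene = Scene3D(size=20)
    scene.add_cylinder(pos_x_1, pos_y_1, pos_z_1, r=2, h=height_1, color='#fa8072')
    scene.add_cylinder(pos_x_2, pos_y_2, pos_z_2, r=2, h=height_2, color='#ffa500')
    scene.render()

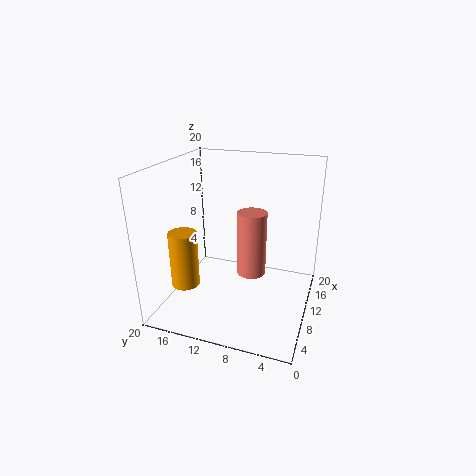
pos_x_1 = 10; pos_y_1 = 8; pos_z_1 = 5; height_1 = 9; pos_x_2 = 7; pos_y_2 = 17; pos_z_2 = 3; height_2 = 8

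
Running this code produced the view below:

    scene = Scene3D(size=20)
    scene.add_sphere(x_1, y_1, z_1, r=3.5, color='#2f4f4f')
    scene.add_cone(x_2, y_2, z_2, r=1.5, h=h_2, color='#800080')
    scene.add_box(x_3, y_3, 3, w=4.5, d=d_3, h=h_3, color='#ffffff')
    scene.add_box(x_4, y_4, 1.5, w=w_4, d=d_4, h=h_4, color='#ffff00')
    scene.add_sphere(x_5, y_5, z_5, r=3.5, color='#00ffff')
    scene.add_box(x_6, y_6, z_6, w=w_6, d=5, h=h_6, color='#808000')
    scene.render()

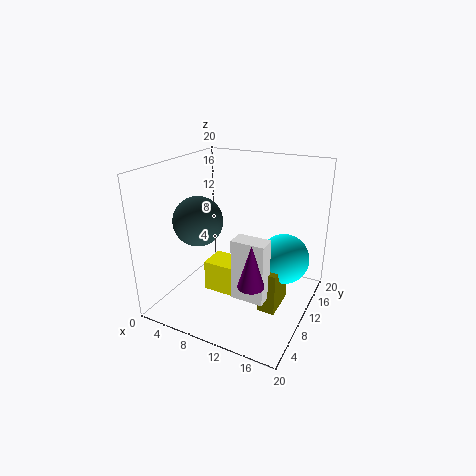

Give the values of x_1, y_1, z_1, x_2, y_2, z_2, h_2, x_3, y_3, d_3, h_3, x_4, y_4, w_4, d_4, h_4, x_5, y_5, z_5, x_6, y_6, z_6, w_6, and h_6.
x_1 = 4.5, y_1 = 8.5, z_1 = 12, x_2 = 16, y_2 = 1.5, z_2 = 9, h_2 = 5, x_3 = 11, y_3 = 6, d_3 = 2.5, h_3 = 8.5, x_4 = 5.5, y_4 = 8, w_4 = 4.5, d_4 = 4, h_4 = 4.5, x_5 = 16, y_5 = 12.5, z_5 = 7, x_6 = 14, y_6 = 8, z_6 = 0.5, w_6 = 2.5, h_6 = 6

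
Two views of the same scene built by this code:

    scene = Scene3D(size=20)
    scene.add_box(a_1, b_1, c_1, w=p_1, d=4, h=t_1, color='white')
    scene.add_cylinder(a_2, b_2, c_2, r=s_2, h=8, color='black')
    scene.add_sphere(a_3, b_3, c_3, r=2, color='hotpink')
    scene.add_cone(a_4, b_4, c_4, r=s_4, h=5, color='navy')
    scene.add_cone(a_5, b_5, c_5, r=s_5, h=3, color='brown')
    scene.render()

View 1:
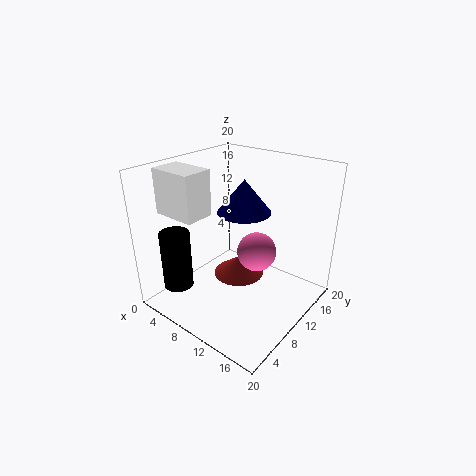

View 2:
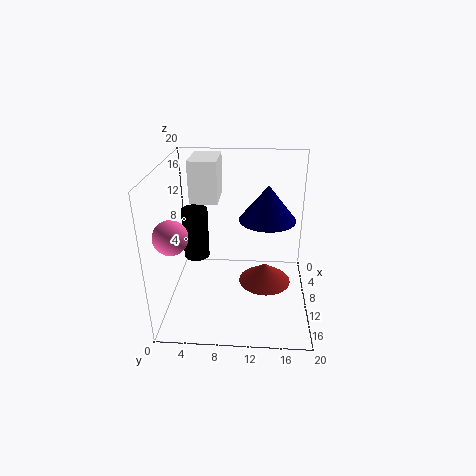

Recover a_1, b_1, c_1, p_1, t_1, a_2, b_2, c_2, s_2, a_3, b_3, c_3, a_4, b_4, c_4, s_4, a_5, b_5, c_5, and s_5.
a_1 = 2; b_1 = 3; c_1 = 14; p_1 = 6; t_1 = 6; a_2 = 5; b_2 = 3; c_2 = 4; s_2 = 2; a_3 = 18; b_3 = 3; c_3 = 14; a_4 = 8; b_4 = 14; c_4 = 12; s_4 = 4; a_5 = 7; b_5 = 14; c_5 = 1; s_5 = 4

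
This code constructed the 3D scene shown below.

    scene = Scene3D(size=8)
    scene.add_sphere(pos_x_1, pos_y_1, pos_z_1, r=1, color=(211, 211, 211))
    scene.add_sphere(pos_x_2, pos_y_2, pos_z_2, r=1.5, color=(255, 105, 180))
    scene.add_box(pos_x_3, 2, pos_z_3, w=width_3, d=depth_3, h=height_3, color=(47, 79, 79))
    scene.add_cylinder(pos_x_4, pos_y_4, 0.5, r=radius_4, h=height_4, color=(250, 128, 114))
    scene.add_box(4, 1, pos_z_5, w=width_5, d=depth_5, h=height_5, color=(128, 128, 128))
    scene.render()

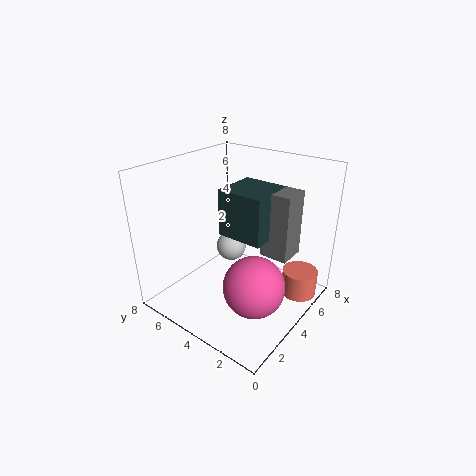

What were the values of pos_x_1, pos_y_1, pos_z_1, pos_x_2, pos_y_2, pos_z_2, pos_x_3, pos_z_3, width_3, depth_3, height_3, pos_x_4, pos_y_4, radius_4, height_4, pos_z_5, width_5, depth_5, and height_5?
pos_x_1 = 6.5; pos_y_1 = 6.5; pos_z_1 = 1.5; pos_x_2 = 2; pos_y_2 = 1.5; pos_z_2 = 3; pos_x_3 = 3; pos_z_3 = 4.5; width_3 = 2.5; depth_3 = 2.5; height_3 = 2.5; pos_x_4 = 6; pos_y_4 = 1; radius_4 = 1; height_4 = 1.5; pos_z_5 = 3.5; width_5 = 1.5; depth_5 = 1.5; height_5 = 3.5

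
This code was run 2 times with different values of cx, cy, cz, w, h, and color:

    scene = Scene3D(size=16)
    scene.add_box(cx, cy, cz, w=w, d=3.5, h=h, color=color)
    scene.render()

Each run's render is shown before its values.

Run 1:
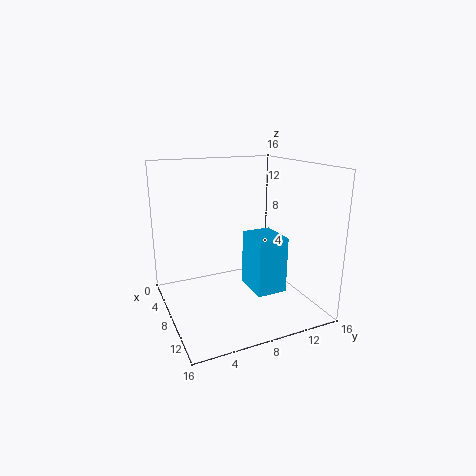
cx = 6; cy = 9.5; cz = 1.5; w = 4.5; h = 6.5; color = 'deepskyblue'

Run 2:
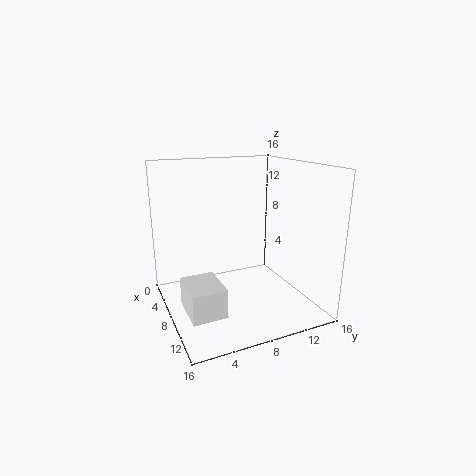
cx = 9; cy = 1; cz = 2; w = 4.5; h = 3; color = 'white'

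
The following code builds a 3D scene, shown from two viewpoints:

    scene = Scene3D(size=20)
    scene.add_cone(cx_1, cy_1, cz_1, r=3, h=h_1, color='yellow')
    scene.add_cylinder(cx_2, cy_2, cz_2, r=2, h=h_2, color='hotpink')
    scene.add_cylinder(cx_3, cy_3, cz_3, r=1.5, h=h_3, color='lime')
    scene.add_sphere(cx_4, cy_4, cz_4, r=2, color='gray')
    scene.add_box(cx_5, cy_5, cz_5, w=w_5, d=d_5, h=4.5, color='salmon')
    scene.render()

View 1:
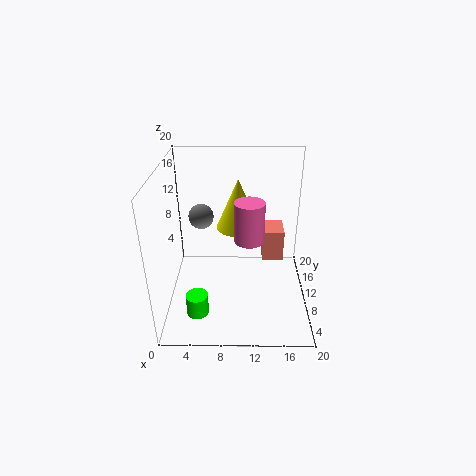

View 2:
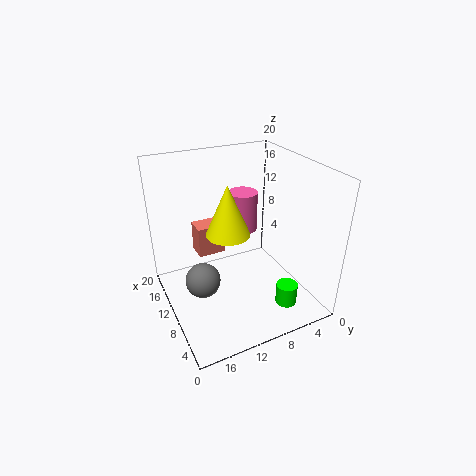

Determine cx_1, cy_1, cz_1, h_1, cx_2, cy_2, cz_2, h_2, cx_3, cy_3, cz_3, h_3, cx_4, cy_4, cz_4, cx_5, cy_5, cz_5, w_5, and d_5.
cx_1 = 10, cy_1 = 11.5, cz_1 = 11, h_1 = 7, cx_2 = 11.5, cy_2 = 8.5, cz_2 = 10.5, h_2 = 5.5, cx_3 = 4.5, cy_3 = 5, cz_3 = 1, h_3 = 3, cx_4 = 4, cy_4 = 17.5, cz_4 = 9.5, cx_5 = 13.5, cy_5 = 10.5, cz_5 = 6, w_5 = 3, d_5 = 4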